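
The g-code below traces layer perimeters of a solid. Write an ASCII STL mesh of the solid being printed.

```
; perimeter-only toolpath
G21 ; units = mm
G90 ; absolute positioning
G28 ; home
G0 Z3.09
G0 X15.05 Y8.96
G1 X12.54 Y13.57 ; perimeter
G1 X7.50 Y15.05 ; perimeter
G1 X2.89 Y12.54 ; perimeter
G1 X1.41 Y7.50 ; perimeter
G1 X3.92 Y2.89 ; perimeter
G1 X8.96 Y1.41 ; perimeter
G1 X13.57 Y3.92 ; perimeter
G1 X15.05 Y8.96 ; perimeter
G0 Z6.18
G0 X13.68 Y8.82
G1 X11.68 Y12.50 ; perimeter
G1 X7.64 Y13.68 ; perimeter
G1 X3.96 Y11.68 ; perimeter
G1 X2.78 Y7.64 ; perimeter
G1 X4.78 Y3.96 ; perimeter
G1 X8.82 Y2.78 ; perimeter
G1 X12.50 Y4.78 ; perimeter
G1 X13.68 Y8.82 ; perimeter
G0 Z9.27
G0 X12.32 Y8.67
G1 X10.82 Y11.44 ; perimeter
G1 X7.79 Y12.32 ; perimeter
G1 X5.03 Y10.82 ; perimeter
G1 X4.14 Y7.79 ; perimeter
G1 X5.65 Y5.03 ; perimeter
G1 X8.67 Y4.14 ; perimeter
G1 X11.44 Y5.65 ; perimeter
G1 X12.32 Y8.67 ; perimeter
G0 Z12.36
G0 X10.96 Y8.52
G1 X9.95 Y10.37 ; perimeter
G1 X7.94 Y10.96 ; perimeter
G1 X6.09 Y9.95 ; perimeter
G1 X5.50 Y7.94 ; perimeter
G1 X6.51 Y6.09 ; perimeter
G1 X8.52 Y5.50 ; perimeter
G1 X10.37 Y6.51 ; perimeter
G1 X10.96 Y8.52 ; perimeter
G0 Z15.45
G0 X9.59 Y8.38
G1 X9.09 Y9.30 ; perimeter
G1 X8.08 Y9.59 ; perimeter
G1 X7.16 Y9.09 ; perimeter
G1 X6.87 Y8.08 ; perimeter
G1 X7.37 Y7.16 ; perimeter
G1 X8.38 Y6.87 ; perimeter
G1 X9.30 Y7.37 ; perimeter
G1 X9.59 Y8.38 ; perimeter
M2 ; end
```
solid part
  facet normal 0.0000 0.0000 -1.0000
    outer loop
      vertex 7.35 16.41 0.00
      vertex 13.40 14.64 0.00
      vertex 16.41 9.11 0.00
    endloop
  endfacet
  facet normal 0.0000 0.0000 -1.0000
    outer loop
      vertex 1.82 13.40 0.00
      vertex 7.35 16.41 0.00
      vertex 16.41 9.11 0.00
    endloop
  endfacet
  facet normal 0.0000 0.0000 -1.0000
    outer loop
      vertex 0.05 7.35 0.00
      vertex 1.82 13.40 0.00
      vertex 16.41 9.11 0.00
    endloop
  endfacet
  facet normal 0.0000 0.0000 -1.0000
    outer loop
      vertex 3.06 1.82 0.00
      vertex 0.05 7.35 0.00
      vertex 16.41 9.11 0.00
    endloop
  endfacet
  facet normal 0.0000 0.0000 -1.0000
    outer loop
      vertex 9.11 0.05 0.00
      vertex 3.06 1.82 0.00
      vertex 16.41 9.11 0.00
    endloop
  endfacet
  facet normal 0.0000 0.0000 -1.0000
    outer loop
      vertex 14.64 3.06 0.00
      vertex 9.11 0.05 0.00
      vertex 16.41 9.11 0.00
    endloop
  endfacet
  facet normal 0.8126 0.4423 0.3795
    outer loop
      vertex 16.41 9.11 0.00
      vertex 13.40 14.64 0.00
      vertex 8.23 8.23 18.54
    endloop
  endfacet
  facet normal 0.2598 0.8880 0.3795
    outer loop
      vertex 13.40 14.64 0.00
      vertex 7.35 16.41 0.00
      vertex 8.23 8.23 18.54
    endloop
  endfacet
  facet normal -0.4423 0.8126 0.3795
    outer loop
      vertex 7.35 16.41 0.00
      vertex 1.82 13.40 0.00
      vertex 8.23 8.23 18.54
    endloop
  endfacet
  facet normal -0.8880 0.2598 0.3795
    outer loop
      vertex 1.82 13.40 0.00
      vertex 0.05 7.35 0.00
      vertex 8.23 8.23 18.54
    endloop
  endfacet
  facet normal -0.8126 -0.4423 0.3795
    outer loop
      vertex 0.05 7.35 0.00
      vertex 3.06 1.82 0.00
      vertex 8.23 8.23 18.54
    endloop
  endfacet
  facet normal -0.2598 -0.8880 0.3795
    outer loop
      vertex 3.06 1.82 0.00
      vertex 9.11 0.05 0.00
      vertex 8.23 8.23 18.54
    endloop
  endfacet
  facet normal 0.4423 -0.8126 0.3795
    outer loop
      vertex 9.11 0.05 0.00
      vertex 14.64 3.06 0.00
      vertex 8.23 8.23 18.54
    endloop
  endfacet
  facet normal 0.8880 -0.2598 0.3795
    outer loop
      vertex 14.64 3.06 0.00
      vertex 16.41 9.11 0.00
      vertex 8.23 8.23 18.54
    endloop
  endfacet
endsolid part

The G0 Z moves step by Δz≈3.09 mm. The G1 loops shrink linearly with z, so the solid tapers from its base footprint up to z≈18.5. Closing with a flat bottom cap and the tapered top and triangulating gives 14 facets — a regular 8-sided pyramid, base circumscribed radius ≈ 8.23 mm, apex at z ≈ 18.5 mm.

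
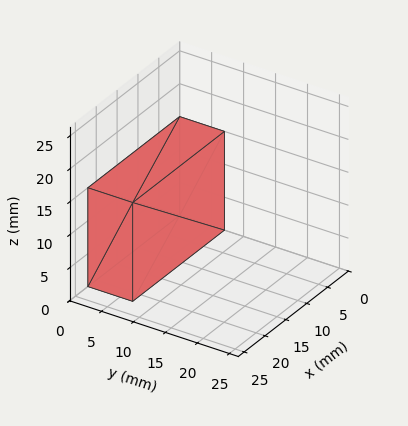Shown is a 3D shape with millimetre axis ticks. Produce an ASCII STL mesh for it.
Reading the render: the shape is a rectangular box, roughly 22 × 7 mm footprint and 15 mm tall (dimensions read to the nearest mm from the axis ticks). For the STL, each face is triangulated and given an outward normal.

solid part
  facet normal 0.0000 0.0000 -1.0000
    outer loop
      vertex 22.00 7.00 0.00
      vertex 22.00 0.00 0.00
      vertex 0.00 0.00 0.00
    endloop
  endfacet
  facet normal 0.0000 0.0000 -1.0000
    outer loop
      vertex 0.00 7.00 0.00
      vertex 22.00 7.00 0.00
      vertex 0.00 0.00 0.00
    endloop
  endfacet
  facet normal 0.0000 0.0000 1.0000
    outer loop
      vertex 0.00 0.00 15.00
      vertex 22.00 0.00 15.00
      vertex 22.00 7.00 15.00
    endloop
  endfacet
  facet normal 0.0000 0.0000 1.0000
    outer loop
      vertex 0.00 0.00 15.00
      vertex 22.00 7.00 15.00
      vertex 0.00 7.00 15.00
    endloop
  endfacet
  facet normal 0.0000 -1.0000 0.0000
    outer loop
      vertex 0.00 0.00 0.00
      vertex 22.00 0.00 0.00
      vertex 22.00 0.00 15.00
    endloop
  endfacet
  facet normal 0.0000 -1.0000 0.0000
    outer loop
      vertex 0.00 0.00 0.00
      vertex 22.00 0.00 15.00
      vertex 0.00 0.00 15.00
    endloop
  endfacet
  facet normal 0.0000 1.0000 0.0000
    outer loop
      vertex 22.00 7.00 15.00
      vertex 22.00 7.00 0.00
      vertex 0.00 7.00 0.00
    endloop
  endfacet
  facet normal 0.0000 1.0000 0.0000
    outer loop
      vertex 0.00 7.00 15.00
      vertex 22.00 7.00 15.00
      vertex 0.00 7.00 0.00
    endloop
  endfacet
  facet normal -1.0000 0.0000 0.0000
    outer loop
      vertex 0.00 7.00 15.00
      vertex 0.00 7.00 0.00
      vertex 0.00 0.00 0.00
    endloop
  endfacet
  facet normal -1.0000 0.0000 0.0000
    outer loop
      vertex 0.00 0.00 15.00
      vertex 0.00 7.00 15.00
      vertex 0.00 0.00 0.00
    endloop
  endfacet
  facet normal 1.0000 0.0000 0.0000
    outer loop
      vertex 22.00 0.00 0.00
      vertex 22.00 7.00 0.00
      vertex 22.00 7.00 15.00
    endloop
  endfacet
  facet normal 1.0000 0.0000 0.0000
    outer loop
      vertex 22.00 0.00 0.00
      vertex 22.00 7.00 15.00
      vertex 22.00 0.00 15.00
    endloop
  endfacet
endsolid part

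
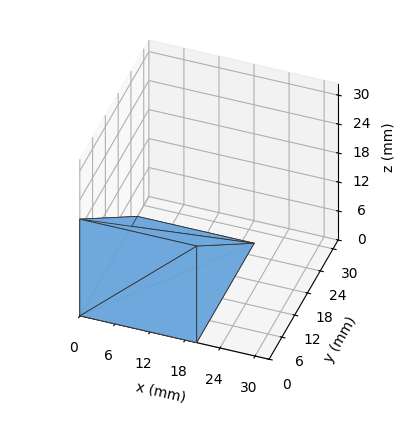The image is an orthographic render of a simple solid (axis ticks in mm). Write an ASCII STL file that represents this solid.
Reading the render: the shape is a wedge (ramp): 20 × 27 mm base, rising to 20 mm along the y=0 edge and sloping linearly to z=0 at y=27 (dimensions read to the nearest mm from the axis ticks). For the STL, each face is triangulated and given an outward normal.

solid part
  facet normal 0.0000 0.0000 -1.0000
    outer loop
      vertex 20.00 27.00 0.00
      vertex 20.00 0.00 0.00
      vertex 0.00 0.00 0.00
    endloop
  endfacet
  facet normal 0.0000 0.0000 -1.0000
    outer loop
      vertex 0.00 27.00 0.00
      vertex 20.00 27.00 0.00
      vertex 0.00 0.00 0.00
    endloop
  endfacet
  facet normal 0.0000 -1.0000 0.0000
    outer loop
      vertex 0.00 0.00 0.00
      vertex 20.00 0.00 0.00
      vertex 20.00 0.00 20.00
    endloop
  endfacet
  facet normal 0.0000 -1.0000 0.0000
    outer loop
      vertex 0.00 0.00 0.00
      vertex 20.00 0.00 20.00
      vertex 0.00 0.00 20.00
    endloop
  endfacet
  facet normal 0.0000 0.5952 0.8036
    outer loop
      vertex 0.00 0.00 20.00
      vertex 20.00 0.00 20.00
      vertex 20.00 27.00 0.00
    endloop
  endfacet
  facet normal 0.0000 0.5952 0.8036
    outer loop
      vertex 0.00 0.00 20.00
      vertex 20.00 27.00 0.00
      vertex 0.00 27.00 0.00
    endloop
  endfacet
  facet normal -1.0000 0.0000 0.0000
    outer loop
      vertex 0.00 0.00 20.00
      vertex 0.00 27.00 0.00
      vertex 0.00 0.00 0.00
    endloop
  endfacet
  facet normal 1.0000 0.0000 0.0000
    outer loop
      vertex 20.00 0.00 0.00
      vertex 20.00 27.00 0.00
      vertex 20.00 0.00 20.00
    endloop
  endfacet
endsolid part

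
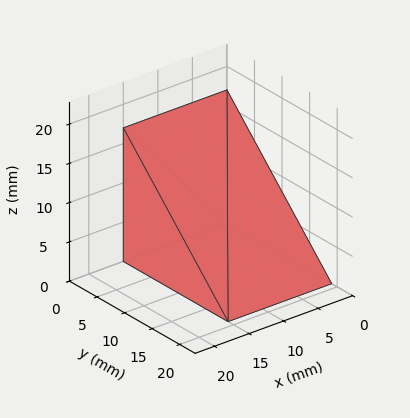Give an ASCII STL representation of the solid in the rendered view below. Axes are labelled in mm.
Reading the render: the shape is a wedge (ramp): 15 × 19 mm base, rising to 17 mm along the y=0 edge and sloping linearly to z=0 at y=19 (dimensions read to the nearest mm from the axis ticks). For the STL, each face is triangulated and given an outward normal.

solid part
  facet normal 0.0000 0.0000 -1.0000
    outer loop
      vertex 15.0 19.0 0.0
      vertex 15.0 0.0 0.0
      vertex 0.0 0.0 0.0
    endloop
  endfacet
  facet normal 0.0000 0.0000 -1.0000
    outer loop
      vertex 0.0 19.0 0.0
      vertex 15.0 19.0 0.0
      vertex 0.0 0.0 0.0
    endloop
  endfacet
  facet normal 0.0000 -1.0000 0.0000
    outer loop
      vertex 0.0 0.0 0.0
      vertex 15.0 0.0 0.0
      vertex 15.0 0.0 17.0
    endloop
  endfacet
  facet normal 0.0000 -1.0000 0.0000
    outer loop
      vertex 0.0 0.0 0.0
      vertex 15.0 0.0 17.0
      vertex 0.0 0.0 17.0
    endloop
  endfacet
  facet normal 0.0000 0.6668 0.7452
    outer loop
      vertex 0.0 0.0 17.0
      vertex 15.0 0.0 17.0
      vertex 15.0 19.0 0.0
    endloop
  endfacet
  facet normal 0.0000 0.6668 0.7452
    outer loop
      vertex 0.0 0.0 17.0
      vertex 15.0 19.0 0.0
      vertex 0.0 19.0 0.0
    endloop
  endfacet
  facet normal -1.0000 0.0000 0.0000
    outer loop
      vertex 0.0 0.0 17.0
      vertex 0.0 19.0 0.0
      vertex 0.0 0.0 0.0
    endloop
  endfacet
  facet normal 1.0000 0.0000 0.0000
    outer loop
      vertex 15.0 0.0 0.0
      vertex 15.0 19.0 0.0
      vertex 15.0 0.0 17.0
    endloop
  endfacet
endsolid part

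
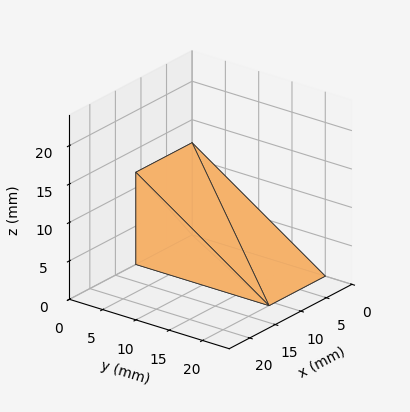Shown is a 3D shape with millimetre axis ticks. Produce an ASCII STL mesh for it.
Reading the render: the shape is a wedge (ramp): 11 × 20 mm base, rising to 12 mm along the y=0 edge and sloping linearly to z=0 at y=20 (dimensions read to the nearest mm from the axis ticks). For the STL, each face is triangulated and given an outward normal.

solid part
  facet normal 0.0000 0.0000 -1.0000
    outer loop
      vertex 11.000 20.000 0.000
      vertex 11.000 0.000 0.000
      vertex 0.000 0.000 0.000
    endloop
  endfacet
  facet normal 0.0000 0.0000 -1.0000
    outer loop
      vertex 0.000 20.000 0.000
      vertex 11.000 20.000 0.000
      vertex 0.000 0.000 0.000
    endloop
  endfacet
  facet normal 0.0000 -1.0000 0.0000
    outer loop
      vertex 0.000 0.000 0.000
      vertex 11.000 0.000 0.000
      vertex 11.000 0.000 12.000
    endloop
  endfacet
  facet normal 0.0000 -1.0000 0.0000
    outer loop
      vertex 0.000 0.000 0.000
      vertex 11.000 0.000 12.000
      vertex 0.000 0.000 12.000
    endloop
  endfacet
  facet normal 0.0000 0.5145 0.8575
    outer loop
      vertex 0.000 0.000 12.000
      vertex 11.000 0.000 12.000
      vertex 11.000 20.000 0.000
    endloop
  endfacet
  facet normal 0.0000 0.5145 0.8575
    outer loop
      vertex 0.000 0.000 12.000
      vertex 11.000 20.000 0.000
      vertex 0.000 20.000 0.000
    endloop
  endfacet
  facet normal -1.0000 0.0000 0.0000
    outer loop
      vertex 0.000 0.000 12.000
      vertex 0.000 20.000 0.000
      vertex 0.000 0.000 0.000
    endloop
  endfacet
  facet normal 1.0000 0.0000 0.0000
    outer loop
      vertex 11.000 0.000 0.000
      vertex 11.000 20.000 0.000
      vertex 11.000 0.000 12.000
    endloop
  endfacet
endsolid part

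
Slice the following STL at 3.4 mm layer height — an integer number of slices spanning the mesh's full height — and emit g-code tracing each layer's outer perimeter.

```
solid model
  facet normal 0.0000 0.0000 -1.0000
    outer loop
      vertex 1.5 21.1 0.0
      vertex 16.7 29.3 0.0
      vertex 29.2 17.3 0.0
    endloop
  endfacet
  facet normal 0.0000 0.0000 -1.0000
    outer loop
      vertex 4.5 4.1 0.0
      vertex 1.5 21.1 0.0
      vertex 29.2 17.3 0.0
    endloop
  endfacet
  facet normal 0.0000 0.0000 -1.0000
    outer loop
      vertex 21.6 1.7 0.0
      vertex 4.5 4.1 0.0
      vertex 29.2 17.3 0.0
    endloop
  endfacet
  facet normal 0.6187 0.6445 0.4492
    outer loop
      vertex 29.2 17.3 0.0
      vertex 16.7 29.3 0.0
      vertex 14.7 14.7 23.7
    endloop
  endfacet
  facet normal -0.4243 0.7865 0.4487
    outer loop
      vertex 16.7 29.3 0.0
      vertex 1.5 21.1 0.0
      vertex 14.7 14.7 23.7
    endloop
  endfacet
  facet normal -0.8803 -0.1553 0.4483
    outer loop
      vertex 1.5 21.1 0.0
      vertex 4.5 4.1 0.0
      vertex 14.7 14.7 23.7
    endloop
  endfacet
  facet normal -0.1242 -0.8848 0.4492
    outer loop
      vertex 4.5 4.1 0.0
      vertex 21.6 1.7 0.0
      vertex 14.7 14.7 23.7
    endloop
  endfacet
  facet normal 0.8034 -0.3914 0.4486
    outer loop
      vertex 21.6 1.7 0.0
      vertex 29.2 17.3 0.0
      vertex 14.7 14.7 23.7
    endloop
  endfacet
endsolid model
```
; perimeter-only toolpath
G21 ; units = mm
G90 ; absolute positioning
G28 ; home
; layer 1
G0 Z3.4
G0 X27.1 Y16.9
G1 X16.4 Y27.2
G1 X3.4 Y20.2
G1 X6.0 Y5.6
G1 X20.6 Y3.6
G1 X27.1 Y16.9
; layer 2
G0 Z6.8
G0 X25.1 Y16.6
G1 X16.1 Y25.1
G1 X5.3 Y19.3
G1 X7.4 Y7.1
G1 X19.6 Y5.4
G1 X25.1 Y16.6
; layer 3
G0 Z10.2
G0 X23.0 Y16.2
G1 X15.8 Y23.0
G1 X7.2 Y18.4
G1 X8.9 Y8.6
G1 X18.6 Y7.3
G1 X23.0 Y16.2
; layer 4
G0 Z13.5
G0 X20.9 Y15.8
G1 X15.6 Y21.0
G1 X9.0 Y17.4
G1 X10.3 Y10.2
G1 X17.7 Y9.1
G1 X20.9 Y15.8
; layer 5
G0 Z16.9
G0 X18.8 Y15.4
G1 X15.3 Y18.9
G1 X10.9 Y16.5
G1 X11.8 Y11.7
G1 X16.7 Y11.0
G1 X18.8 Y15.4
; layer 6
G0 Z20.3
G0 X16.8 Y15.1
G1 X15.0 Y16.8
G1 X12.8 Y15.6
G1 X13.2 Y13.2
G1 X15.7 Y12.8
G1 X16.8 Y15.1
M2 ; end

The solid is a regular 5-sided pyramid, base circumscribed radius ≈ 14.7 mm, apex at z ≈ 23.7 mm. Slicing at Δz = 3.4 mm — 7 equal slices spanning the solid's height, so layer i sits at z = i·h/7 — gives 6 non-empty perimeters. Each is a 5-segment closed polygon; G0 lifts to the layer z and rapids to the start vertex, then G1 traces the edges. The cross-section shrinks linearly with z (the slice at the apex is degenerate and omitted).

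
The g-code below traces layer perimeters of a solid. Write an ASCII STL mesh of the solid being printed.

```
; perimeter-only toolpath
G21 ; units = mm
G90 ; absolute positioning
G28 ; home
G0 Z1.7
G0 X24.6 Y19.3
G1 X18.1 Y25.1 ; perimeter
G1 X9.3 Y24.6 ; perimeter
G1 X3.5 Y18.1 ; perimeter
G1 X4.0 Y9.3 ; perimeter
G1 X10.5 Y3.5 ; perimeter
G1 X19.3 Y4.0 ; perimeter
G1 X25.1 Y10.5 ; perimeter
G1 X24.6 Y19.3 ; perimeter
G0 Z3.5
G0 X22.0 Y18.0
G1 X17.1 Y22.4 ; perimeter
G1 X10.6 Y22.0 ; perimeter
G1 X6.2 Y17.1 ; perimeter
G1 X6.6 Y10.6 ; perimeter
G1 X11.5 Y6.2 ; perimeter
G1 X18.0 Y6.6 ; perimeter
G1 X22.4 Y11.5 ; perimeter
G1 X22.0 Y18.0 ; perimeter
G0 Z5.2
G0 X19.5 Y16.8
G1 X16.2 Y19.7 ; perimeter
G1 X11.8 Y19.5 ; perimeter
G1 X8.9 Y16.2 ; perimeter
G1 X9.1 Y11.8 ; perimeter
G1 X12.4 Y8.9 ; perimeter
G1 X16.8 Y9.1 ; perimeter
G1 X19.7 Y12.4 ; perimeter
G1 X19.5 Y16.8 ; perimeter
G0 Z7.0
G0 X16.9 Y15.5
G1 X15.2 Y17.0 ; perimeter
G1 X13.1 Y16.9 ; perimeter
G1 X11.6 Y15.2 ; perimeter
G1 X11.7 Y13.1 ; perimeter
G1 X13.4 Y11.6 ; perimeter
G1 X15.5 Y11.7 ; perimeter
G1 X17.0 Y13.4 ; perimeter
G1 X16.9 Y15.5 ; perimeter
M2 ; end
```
solid part
  facet normal 0.0000 0.0000 -1.0000
    outer loop
      vertex 8.1 27.2 0.0
      vertex 19.0 27.8 0.0
      vertex 27.2 20.5 0.0
    endloop
  endfacet
  facet normal 0.0000 0.0000 -1.0000
    outer loop
      vertex 0.8 19.0 0.0
      vertex 8.1 27.2 0.0
      vertex 27.2 20.5 0.0
    endloop
  endfacet
  facet normal 0.0000 0.0000 -1.0000
    outer loop
      vertex 1.4 8.1 0.0
      vertex 0.8 19.0 0.0
      vertex 27.2 20.5 0.0
    endloop
  endfacet
  facet normal 0.0000 0.0000 -1.0000
    outer loop
      vertex 9.6 0.8 0.0
      vertex 1.4 8.1 0.0
      vertex 27.2 20.5 0.0
    endloop
  endfacet
  facet normal 0.0000 0.0000 -1.0000
    outer loop
      vertex 20.5 1.4 0.0
      vertex 9.6 0.8 0.0
      vertex 27.2 20.5 0.0
    endloop
  endfacet
  facet normal 0.0000 0.0000 -1.0000
    outer loop
      vertex 27.8 9.6 0.0
      vertex 20.5 1.4 0.0
      vertex 27.2 20.5 0.0
    endloop
  endfacet
  facet normal 0.3658 0.4109 0.8351
    outer loop
      vertex 27.2 20.5 0.0
      vertex 19.0 27.8 0.0
      vertex 14.3 14.3 8.7
    endloop
  endfacet
  facet normal -0.0302 0.5489 0.8354
    outer loop
      vertex 19.0 27.8 0.0
      vertex 8.1 27.2 0.0
      vertex 14.3 14.3 8.7
    endloop
  endfacet
  facet normal -0.4109 0.3658 0.8351
    outer loop
      vertex 8.1 27.2 0.0
      vertex 0.8 19.0 0.0
      vertex 14.3 14.3 8.7
    endloop
  endfacet
  facet normal -0.5489 -0.0302 0.8354
    outer loop
      vertex 0.8 19.0 0.0
      vertex 1.4 8.1 0.0
      vertex 14.3 14.3 8.7
    endloop
  endfacet
  facet normal -0.3658 -0.4109 0.8351
    outer loop
      vertex 1.4 8.1 0.0
      vertex 9.6 0.8 0.0
      vertex 14.3 14.3 8.7
    endloop
  endfacet
  facet normal 0.0302 -0.5489 0.8354
    outer loop
      vertex 9.6 0.8 0.0
      vertex 20.5 1.4 0.0
      vertex 14.3 14.3 8.7
    endloop
  endfacet
  facet normal 0.4109 -0.3658 0.8351
    outer loop
      vertex 20.5 1.4 0.0
      vertex 27.8 9.6 0.0
      vertex 14.3 14.3 8.7
    endloop
  endfacet
  facet normal 0.5489 0.0302 0.8354
    outer loop
      vertex 27.8 9.6 0.0
      vertex 27.2 20.5 0.0
      vertex 14.3 14.3 8.7
    endloop
  endfacet
endsolid part

The G0 Z moves step by Δz≈1.7 mm. The G1 loops shrink linearly with z, so the solid tapers from its base footprint up to z≈8.7. Closing with a flat bottom cap and the tapered top and triangulating gives 14 facets — a regular 8-sided pyramid, base circumscribed radius ≈ 14.3 mm, apex at z ≈ 8.7 mm.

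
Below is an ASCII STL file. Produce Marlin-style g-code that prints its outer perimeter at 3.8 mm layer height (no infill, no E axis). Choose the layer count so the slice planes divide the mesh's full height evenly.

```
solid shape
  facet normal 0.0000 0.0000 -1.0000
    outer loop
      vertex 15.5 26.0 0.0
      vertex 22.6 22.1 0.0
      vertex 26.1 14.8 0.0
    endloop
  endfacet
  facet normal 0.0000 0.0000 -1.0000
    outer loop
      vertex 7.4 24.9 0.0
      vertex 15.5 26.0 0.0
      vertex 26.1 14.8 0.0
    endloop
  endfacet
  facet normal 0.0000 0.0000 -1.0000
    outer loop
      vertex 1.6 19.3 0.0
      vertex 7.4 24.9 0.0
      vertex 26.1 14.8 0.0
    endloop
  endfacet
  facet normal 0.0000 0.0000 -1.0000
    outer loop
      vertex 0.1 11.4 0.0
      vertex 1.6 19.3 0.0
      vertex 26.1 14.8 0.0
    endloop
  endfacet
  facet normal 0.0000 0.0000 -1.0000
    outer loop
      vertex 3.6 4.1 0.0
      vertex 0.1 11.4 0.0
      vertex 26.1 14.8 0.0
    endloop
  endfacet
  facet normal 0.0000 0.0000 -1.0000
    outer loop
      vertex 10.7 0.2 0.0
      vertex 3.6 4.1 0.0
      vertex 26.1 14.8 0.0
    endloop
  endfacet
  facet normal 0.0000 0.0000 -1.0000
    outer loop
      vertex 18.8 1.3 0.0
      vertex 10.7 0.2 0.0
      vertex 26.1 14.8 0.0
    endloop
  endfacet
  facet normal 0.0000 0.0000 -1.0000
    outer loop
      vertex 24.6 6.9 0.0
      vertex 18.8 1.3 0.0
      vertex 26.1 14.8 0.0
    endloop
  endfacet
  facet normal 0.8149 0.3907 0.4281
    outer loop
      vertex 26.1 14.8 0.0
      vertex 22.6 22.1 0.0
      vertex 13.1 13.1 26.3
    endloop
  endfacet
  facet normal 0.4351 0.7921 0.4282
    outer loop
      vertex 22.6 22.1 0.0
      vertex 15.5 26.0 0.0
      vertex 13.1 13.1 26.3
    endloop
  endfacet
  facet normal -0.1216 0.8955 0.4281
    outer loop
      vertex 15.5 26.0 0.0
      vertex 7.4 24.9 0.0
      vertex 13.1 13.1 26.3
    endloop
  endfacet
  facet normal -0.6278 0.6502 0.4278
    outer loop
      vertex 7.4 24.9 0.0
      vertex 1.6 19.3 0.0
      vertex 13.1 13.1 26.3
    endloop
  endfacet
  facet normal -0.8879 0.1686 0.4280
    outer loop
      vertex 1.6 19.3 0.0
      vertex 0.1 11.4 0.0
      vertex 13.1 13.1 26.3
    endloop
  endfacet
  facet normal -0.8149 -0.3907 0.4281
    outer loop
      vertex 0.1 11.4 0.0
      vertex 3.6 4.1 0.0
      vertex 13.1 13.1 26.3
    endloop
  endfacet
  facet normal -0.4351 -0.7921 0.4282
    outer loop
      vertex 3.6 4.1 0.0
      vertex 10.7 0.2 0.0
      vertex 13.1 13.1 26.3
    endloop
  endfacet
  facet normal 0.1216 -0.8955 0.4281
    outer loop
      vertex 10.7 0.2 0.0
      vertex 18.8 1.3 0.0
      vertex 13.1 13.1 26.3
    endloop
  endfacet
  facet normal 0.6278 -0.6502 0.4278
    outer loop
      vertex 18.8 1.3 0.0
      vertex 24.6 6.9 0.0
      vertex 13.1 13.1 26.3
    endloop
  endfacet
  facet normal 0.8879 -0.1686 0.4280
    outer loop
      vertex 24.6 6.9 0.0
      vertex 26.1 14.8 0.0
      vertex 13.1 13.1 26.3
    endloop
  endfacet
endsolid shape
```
; perimeter-only toolpath
G21 ; units = mm
G90 ; absolute positioning
G28 ; home
; layer 1
G0 Z3.8
G0 X24.2 Y14.6
G1 X21.2 Y20.8
G1 X15.2 Y24.2
G1 X8.2 Y23.2
G1 X3.2 Y18.4
G1 X2.0 Y11.6
G1 X5.0 Y5.4
G1 X11.0 Y2.0
G1 X18.0 Y3.0
G1 X23.0 Y7.8
G1 X24.2 Y14.6
; layer 2
G0 Z7.5
G0 X22.4 Y14.3
G1 X19.9 Y19.5
G1 X14.8 Y22.3
G1 X9.0 Y21.5
G1 X4.9 Y17.5
G1 X3.8 Y11.9
G1 X6.3 Y6.7
G1 X11.4 Y3.9
G1 X17.2 Y4.7
G1 X21.3 Y8.7
G1 X22.4 Y14.3
; layer 3
G0 Z11.3
G0 X20.5 Y14.1
G1 X18.5 Y18.2
G1 X14.5 Y20.5
G1 X9.8 Y19.8
G1 X6.5 Y16.6
G1 X5.7 Y12.1
G1 X7.7 Y8.0
G1 X11.7 Y5.7
G1 X16.4 Y6.4
G1 X19.7 Y9.6
G1 X20.5 Y14.1
; layer 4
G0 Z15.0
G0 X18.7 Y13.8
G1 X17.2 Y17.0
G1 X14.1 Y18.6
G1 X10.7 Y18.2
G1 X8.2 Y15.8
G1 X7.5 Y12.4
G1 X9.0 Y9.2
G1 X12.1 Y7.6
G1 X15.5 Y8.0
G1 X18.0 Y10.4
G1 X18.7 Y13.8
; layer 5
G0 Z18.8
G0 X16.8 Y13.6
G1 X15.8 Y15.7
G1 X13.8 Y16.8
G1 X11.5 Y16.5
G1 X9.8 Y14.9
G1 X9.4 Y12.6
G1 X10.4 Y10.5
G1 X12.4 Y9.4
G1 X14.7 Y9.7
G1 X16.4 Y11.3
G1 X16.8 Y13.6
; layer 6
G0 Z22.5
G0 X15.0 Y13.3
G1 X14.5 Y14.4
G1 X13.4 Y14.9
G1 X12.3 Y14.8
G1 X11.5 Y14.0
G1 X11.2 Y12.9
G1 X11.7 Y11.8
G1 X12.8 Y11.3
G1 X13.9 Y11.4
G1 X14.7 Y12.2
G1 X15.0 Y13.3
M2 ; end

The solid is a regular 10-sided pyramid, base circumscribed radius ≈ 13.1 mm, apex at z ≈ 26.3 mm. Slicing at Δz = 3.8 mm — 7 equal slices spanning the solid's height, so layer i sits at z = i·h/7 — gives 6 non-empty perimeters. Each is a 10-segment closed polygon; G0 lifts to the layer z and rapids to the start vertex, then G1 traces the edges. The cross-section shrinks linearly with z (the slice at the apex is degenerate and omitted).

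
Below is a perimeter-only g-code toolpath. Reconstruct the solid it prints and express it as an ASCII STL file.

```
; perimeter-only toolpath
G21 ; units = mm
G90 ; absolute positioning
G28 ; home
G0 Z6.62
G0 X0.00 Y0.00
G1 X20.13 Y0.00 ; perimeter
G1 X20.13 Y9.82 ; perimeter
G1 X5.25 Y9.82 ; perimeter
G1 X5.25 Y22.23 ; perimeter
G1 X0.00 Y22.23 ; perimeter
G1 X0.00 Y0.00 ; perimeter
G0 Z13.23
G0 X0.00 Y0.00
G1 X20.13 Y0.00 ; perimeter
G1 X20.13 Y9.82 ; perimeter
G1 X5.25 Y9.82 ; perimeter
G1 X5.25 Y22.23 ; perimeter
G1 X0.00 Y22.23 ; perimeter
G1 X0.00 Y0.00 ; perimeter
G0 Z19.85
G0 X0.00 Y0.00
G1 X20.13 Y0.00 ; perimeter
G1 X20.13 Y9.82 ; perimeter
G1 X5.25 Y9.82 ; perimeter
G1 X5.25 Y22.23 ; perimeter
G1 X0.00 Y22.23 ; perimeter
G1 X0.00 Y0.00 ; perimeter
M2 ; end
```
solid part
  facet normal 0.0000 0.0000 -1.0000
    outer loop
      vertex 20.13 9.82 0.00
      vertex 20.13 0.00 0.00
      vertex 0.00 0.00 0.00
    endloop
  endfacet
  facet normal 0.0000 0.0000 -1.0000
    outer loop
      vertex 5.25 9.82 0.00
      vertex 20.13 9.82 0.00
      vertex 0.00 0.00 0.00
    endloop
  endfacet
  facet normal 0.0000 0.0000 -1.0000
    outer loop
      vertex 5.25 22.23 0.00
      vertex 5.25 9.82 0.00
      vertex 0.00 0.00 0.00
    endloop
  endfacet
  facet normal 0.0000 0.0000 -1.0000
    outer loop
      vertex 0.00 22.23 0.00
      vertex 5.25 22.23 0.00
      vertex 0.00 0.00 0.00
    endloop
  endfacet
  facet normal 0.0000 0.0000 1.0000
    outer loop
      vertex 0.00 0.00 19.85
      vertex 20.13 0.00 19.85
      vertex 20.13 9.82 19.85
    endloop
  endfacet
  facet normal 0.0000 0.0000 1.0000
    outer loop
      vertex 0.00 0.00 19.85
      vertex 20.13 9.82 19.85
      vertex 5.25 9.82 19.85
    endloop
  endfacet
  facet normal 0.0000 0.0000 1.0000
    outer loop
      vertex 0.00 0.00 19.85
      vertex 5.25 9.82 19.85
      vertex 5.25 22.23 19.85
    endloop
  endfacet
  facet normal 0.0000 0.0000 1.0000
    outer loop
      vertex 0.00 0.00 19.85
      vertex 5.25 22.23 19.85
      vertex 0.00 22.23 19.85
    endloop
  endfacet
  facet normal 0.0000 -1.0000 0.0000
    outer loop
      vertex 0.00 0.00 0.00
      vertex 20.13 0.00 0.00
      vertex 20.13 0.00 19.85
    endloop
  endfacet
  facet normal 0.0000 -1.0000 0.0000
    outer loop
      vertex 0.00 0.00 0.00
      vertex 20.13 0.00 19.85
      vertex 0.00 0.00 19.85
    endloop
  endfacet
  facet normal 1.0000 0.0000 0.0000
    outer loop
      vertex 20.13 0.00 0.00
      vertex 20.13 9.82 0.00
      vertex 20.13 9.82 19.85
    endloop
  endfacet
  facet normal 1.0000 0.0000 0.0000
    outer loop
      vertex 20.13 0.00 0.00
      vertex 20.13 9.82 19.85
      vertex 20.13 0.00 19.85
    endloop
  endfacet
  facet normal 0.0000 1.0000 0.0000
    outer loop
      vertex 20.13 9.82 0.00
      vertex 5.25 9.82 0.00
      vertex 5.25 9.82 19.85
    endloop
  endfacet
  facet normal 0.0000 1.0000 0.0000
    outer loop
      vertex 20.13 9.82 0.00
      vertex 5.25 9.82 19.85
      vertex 20.13 9.82 19.85
    endloop
  endfacet
  facet normal 1.0000 0.0000 0.0000
    outer loop
      vertex 5.25 9.82 0.00
      vertex 5.25 22.23 0.00
      vertex 5.25 22.23 19.85
    endloop
  endfacet
  facet normal 1.0000 0.0000 0.0000
    outer loop
      vertex 5.25 9.82 0.00
      vertex 5.25 22.23 19.85
      vertex 5.25 9.82 19.85
    endloop
  endfacet
  facet normal 0.0000 1.0000 0.0000
    outer loop
      vertex 5.25 22.23 0.00
      vertex 0.00 22.23 0.00
      vertex 0.00 22.23 19.85
    endloop
  endfacet
  facet normal 0.0000 1.0000 0.0000
    outer loop
      vertex 5.25 22.23 0.00
      vertex 0.00 22.23 19.85
      vertex 5.25 22.23 19.85
    endloop
  endfacet
  facet normal -1.0000 0.0000 0.0000
    outer loop
      vertex 0.00 22.23 0.00
      vertex 0.00 0.00 0.00
      vertex 0.00 0.00 19.85
    endloop
  endfacet
  facet normal -1.0000 0.0000 0.0000
    outer loop
      vertex 0.00 22.23 0.00
      vertex 0.00 0.00 19.85
      vertex 0.00 22.23 19.85
    endloop
  endfacet
endsolid part

The G0 Z moves step by Δz≈6.62 mm. Every layer's G1 loop is the same polygon, so the solid is a straight extrusion of it from z=0 to z≈19.9. Closing with flat bottom and top caps and triangulating gives 20 facets — an L-shaped prism: outer 20.1 × 22.2 mm, arm thicknesses ≈ 9.82 mm (horizontal) and 5.25 mm (vertical), extruded 19.9 mm in z.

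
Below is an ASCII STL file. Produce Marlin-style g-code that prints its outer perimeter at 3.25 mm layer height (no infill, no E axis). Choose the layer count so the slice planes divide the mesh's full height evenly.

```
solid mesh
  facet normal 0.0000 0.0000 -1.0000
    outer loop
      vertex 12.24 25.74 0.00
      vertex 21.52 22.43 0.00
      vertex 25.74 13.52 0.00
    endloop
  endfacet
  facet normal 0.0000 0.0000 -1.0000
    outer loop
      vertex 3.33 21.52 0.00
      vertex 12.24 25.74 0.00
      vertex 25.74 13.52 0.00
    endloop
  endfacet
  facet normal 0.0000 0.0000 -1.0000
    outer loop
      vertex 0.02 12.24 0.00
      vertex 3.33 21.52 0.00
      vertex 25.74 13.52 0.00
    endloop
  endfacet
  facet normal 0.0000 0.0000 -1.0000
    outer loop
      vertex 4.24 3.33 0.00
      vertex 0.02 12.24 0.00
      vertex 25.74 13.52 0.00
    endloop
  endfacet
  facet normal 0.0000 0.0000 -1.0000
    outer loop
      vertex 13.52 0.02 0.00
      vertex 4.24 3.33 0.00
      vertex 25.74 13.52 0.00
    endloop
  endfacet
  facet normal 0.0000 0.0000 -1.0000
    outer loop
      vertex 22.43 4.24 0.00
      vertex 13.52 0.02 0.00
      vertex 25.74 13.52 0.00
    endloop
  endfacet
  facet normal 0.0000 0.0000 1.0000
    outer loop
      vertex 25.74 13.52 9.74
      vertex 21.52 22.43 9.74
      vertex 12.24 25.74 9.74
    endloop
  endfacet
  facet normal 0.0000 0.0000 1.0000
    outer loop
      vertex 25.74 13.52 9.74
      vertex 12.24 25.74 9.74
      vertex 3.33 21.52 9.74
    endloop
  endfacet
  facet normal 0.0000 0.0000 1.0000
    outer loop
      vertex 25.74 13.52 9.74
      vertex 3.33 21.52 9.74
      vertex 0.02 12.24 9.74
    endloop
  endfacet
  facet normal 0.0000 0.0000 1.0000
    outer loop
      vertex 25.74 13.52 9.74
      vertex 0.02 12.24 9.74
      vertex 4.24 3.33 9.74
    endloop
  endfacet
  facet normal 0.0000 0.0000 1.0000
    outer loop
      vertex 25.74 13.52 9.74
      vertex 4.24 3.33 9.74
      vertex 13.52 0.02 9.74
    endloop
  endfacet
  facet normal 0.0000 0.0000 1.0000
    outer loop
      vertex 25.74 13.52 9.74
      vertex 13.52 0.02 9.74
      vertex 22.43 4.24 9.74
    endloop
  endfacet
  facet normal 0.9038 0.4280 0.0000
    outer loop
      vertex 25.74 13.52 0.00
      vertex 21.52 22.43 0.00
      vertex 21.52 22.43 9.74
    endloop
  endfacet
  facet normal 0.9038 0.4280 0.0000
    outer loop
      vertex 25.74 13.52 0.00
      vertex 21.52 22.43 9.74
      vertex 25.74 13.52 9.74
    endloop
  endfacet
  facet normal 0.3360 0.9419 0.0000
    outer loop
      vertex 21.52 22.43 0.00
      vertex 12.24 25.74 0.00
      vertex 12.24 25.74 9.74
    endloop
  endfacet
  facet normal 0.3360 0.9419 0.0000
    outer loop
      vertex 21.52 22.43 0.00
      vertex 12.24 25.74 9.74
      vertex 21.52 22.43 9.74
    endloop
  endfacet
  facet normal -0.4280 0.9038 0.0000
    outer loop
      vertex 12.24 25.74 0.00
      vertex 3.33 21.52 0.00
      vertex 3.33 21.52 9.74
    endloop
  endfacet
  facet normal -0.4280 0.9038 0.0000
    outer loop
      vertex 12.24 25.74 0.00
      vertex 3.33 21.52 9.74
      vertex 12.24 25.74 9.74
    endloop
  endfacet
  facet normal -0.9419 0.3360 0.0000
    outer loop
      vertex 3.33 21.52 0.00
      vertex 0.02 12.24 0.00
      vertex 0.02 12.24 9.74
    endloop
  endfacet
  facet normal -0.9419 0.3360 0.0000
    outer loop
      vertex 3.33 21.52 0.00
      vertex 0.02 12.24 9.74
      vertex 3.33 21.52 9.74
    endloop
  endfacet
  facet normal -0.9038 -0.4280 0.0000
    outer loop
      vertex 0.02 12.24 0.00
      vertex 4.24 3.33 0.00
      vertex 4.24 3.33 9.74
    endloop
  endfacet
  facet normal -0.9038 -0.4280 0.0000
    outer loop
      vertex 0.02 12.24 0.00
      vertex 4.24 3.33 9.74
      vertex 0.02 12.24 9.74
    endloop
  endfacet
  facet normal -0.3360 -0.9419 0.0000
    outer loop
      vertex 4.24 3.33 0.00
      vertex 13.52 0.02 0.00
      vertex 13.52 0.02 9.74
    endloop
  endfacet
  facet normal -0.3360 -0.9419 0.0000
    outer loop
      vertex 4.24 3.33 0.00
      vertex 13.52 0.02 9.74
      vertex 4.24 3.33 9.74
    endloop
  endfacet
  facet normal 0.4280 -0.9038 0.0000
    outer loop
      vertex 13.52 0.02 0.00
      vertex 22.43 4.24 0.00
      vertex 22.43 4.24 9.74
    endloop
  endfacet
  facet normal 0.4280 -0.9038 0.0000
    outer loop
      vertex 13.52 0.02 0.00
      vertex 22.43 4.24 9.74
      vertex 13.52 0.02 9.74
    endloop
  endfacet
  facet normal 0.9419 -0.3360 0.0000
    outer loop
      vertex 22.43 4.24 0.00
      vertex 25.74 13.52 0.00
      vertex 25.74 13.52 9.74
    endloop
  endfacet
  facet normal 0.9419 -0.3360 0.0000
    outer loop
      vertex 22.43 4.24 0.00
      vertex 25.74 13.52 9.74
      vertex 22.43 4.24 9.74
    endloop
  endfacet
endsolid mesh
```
; perimeter-only toolpath
G21 ; units = mm
G90 ; absolute positioning
G28 ; home
; layer 1
G0 Z3.25
G0 X25.74 Y13.52
G1 X21.52 Y22.43
G1 X12.24 Y25.74
G1 X3.33 Y21.52
G1 X0.02 Y12.24
G1 X4.24 Y3.33
G1 X13.52 Y0.02
G1 X22.43 Y4.24
G1 X25.74 Y13.52
; layer 2
G0 Z6.49
G0 X25.74 Y13.52
G1 X21.52 Y22.43
G1 X12.24 Y25.74
G1 X3.33 Y21.52
G1 X0.02 Y12.24
G1 X4.24 Y3.33
G1 X13.52 Y0.02
G1 X22.43 Y4.24
G1 X25.74 Y13.52
; layer 3
G0 Z9.74
G0 X25.74 Y13.52
G1 X21.52 Y22.43
G1 X12.24 Y25.74
G1 X3.33 Y21.52
G1 X0.02 Y12.24
G1 X4.24 Y3.33
G1 X13.52 Y0.02
G1 X22.43 Y4.24
G1 X25.74 Y13.52
M2 ; end

The solid is a regular 8-sided prism (a cylinder approximated with 8 flat sides), circumscribed radius ≈ 12.9 mm, height ≈ 9.74 mm. Slicing at Δz = 3.25 mm — 3 equal slices spanning the solid's height, so layer i sits at z = i·h/3 — gives 3 non-empty perimeters. Each is a 8-segment closed polygon; G0 lifts to the layer z and rapids to the start vertex, then G1 traces the edges.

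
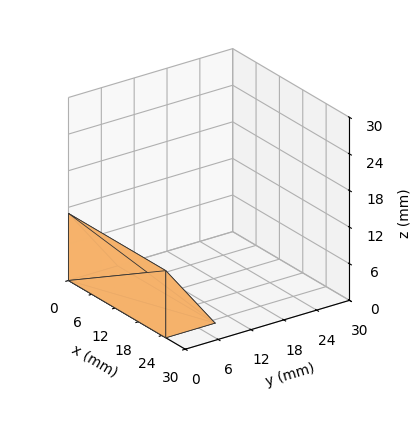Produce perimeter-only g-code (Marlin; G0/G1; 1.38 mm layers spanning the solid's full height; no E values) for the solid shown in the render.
Reading the render: the shape is a wedge (ramp): 25 × 9 mm base, rising to 11 mm along the y=0 edge and sloping linearly to z=0 at y=9 (dimensions read to the nearest mm from the axis ticks). For the g-code, the solid's height is divided into equal slices at the stated Δz and each level perimeter traced with G1 moves after a G0 lift.

; perimeter-only toolpath
G21 ; units = mm
G90 ; absolute positioning
G28 ; home
; layer 1
G0 Z1.38
G0 X0.00 Y0.00
G1 X25.00 Y0.00
G1 X25.00 Y7.88
G1 X0.00 Y7.88
G1 X0.00 Y0.00
; layer 2
G0 Z2.75
G0 X0.00 Y0.00
G1 X25.00 Y0.00
G1 X25.00 Y6.75
G1 X0.00 Y6.75
G1 X0.00 Y0.00
; layer 3
G0 Z4.12
G0 X0.00 Y0.00
G1 X25.00 Y0.00
G1 X25.00 Y5.62
G1 X0.00 Y5.62
G1 X0.00 Y0.00
; layer 4
G0 Z5.50
G0 X0.00 Y0.00
G1 X25.00 Y0.00
G1 X25.00 Y4.50
G1 X0.00 Y4.50
G1 X0.00 Y0.00
; layer 5
G0 Z6.88
G0 X0.00 Y0.00
G1 X25.00 Y0.00
G1 X25.00 Y3.38
G1 X0.00 Y3.38
G1 X0.00 Y0.00
; layer 6
G0 Z8.25
G0 X0.00 Y0.00
G1 X25.00 Y0.00
G1 X25.00 Y2.25
G1 X0.00 Y2.25
G1 X0.00 Y0.00
; layer 7
G0 Z9.62
G0 X0.00 Y0.00
G1 X25.00 Y0.00
G1 X25.00 Y1.12
G1 X0.00 Y1.12
G1 X0.00 Y0.00
M2 ; end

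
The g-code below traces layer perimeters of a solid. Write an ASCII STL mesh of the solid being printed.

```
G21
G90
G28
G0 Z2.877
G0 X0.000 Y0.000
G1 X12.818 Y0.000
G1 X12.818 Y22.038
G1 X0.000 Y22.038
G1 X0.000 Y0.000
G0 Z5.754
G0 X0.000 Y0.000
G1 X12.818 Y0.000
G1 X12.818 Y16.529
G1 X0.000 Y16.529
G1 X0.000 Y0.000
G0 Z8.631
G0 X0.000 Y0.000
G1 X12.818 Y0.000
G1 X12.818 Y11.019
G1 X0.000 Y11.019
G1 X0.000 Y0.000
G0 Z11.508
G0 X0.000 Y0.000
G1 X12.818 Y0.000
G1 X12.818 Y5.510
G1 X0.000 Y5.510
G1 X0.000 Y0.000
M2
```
solid part
  facet normal 0.0000 0.0000 -1.0000
    outer loop
      vertex 12.818 27.548 0.000
      vertex 12.818 0.000 0.000
      vertex 0.000 0.000 0.000
    endloop
  endfacet
  facet normal 0.0000 0.0000 -1.0000
    outer loop
      vertex 0.000 27.548 0.000
      vertex 12.818 27.548 0.000
      vertex 0.000 0.000 0.000
    endloop
  endfacet
  facet normal 0.0000 -1.0000 0.0000
    outer loop
      vertex 0.000 0.000 0.000
      vertex 12.818 0.000 0.000
      vertex 12.818 0.000 14.385
    endloop
  endfacet
  facet normal 0.0000 -1.0000 0.0000
    outer loop
      vertex 0.000 0.000 0.000
      vertex 12.818 0.000 14.385
      vertex 0.000 0.000 14.385
    endloop
  endfacet
  facet normal 0.0000 0.4629 0.8864
    outer loop
      vertex 0.000 0.000 14.385
      vertex 12.818 0.000 14.385
      vertex 12.818 27.548 0.000
    endloop
  endfacet
  facet normal 0.0000 0.4629 0.8864
    outer loop
      vertex 0.000 0.000 14.385
      vertex 12.818 27.548 0.000
      vertex 0.000 27.548 0.000
    endloop
  endfacet
  facet normal -1.0000 0.0000 0.0000
    outer loop
      vertex 0.000 0.000 14.385
      vertex 0.000 27.548 0.000
      vertex 0.000 0.000 0.000
    endloop
  endfacet
  facet normal 1.0000 0.0000 0.0000
    outer loop
      vertex 12.818 0.000 0.000
      vertex 12.818 27.548 0.000
      vertex 12.818 0.000 14.385
    endloop
  endfacet
endsolid part

The G0 Z moves step by Δz≈2.877 mm. The G1 loops shrink linearly with z, so the solid tapers from its base footprint up to z≈14.4. Closing with a flat bottom cap and the tapered top and triangulating gives 8 facets — a wedge (ramp): 12.8 × 27.5 mm base, rising to 14.4 mm along the y=0 edge and sloping linearly to z=0 at y=27.5.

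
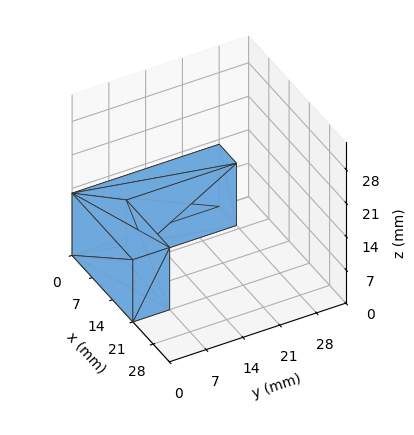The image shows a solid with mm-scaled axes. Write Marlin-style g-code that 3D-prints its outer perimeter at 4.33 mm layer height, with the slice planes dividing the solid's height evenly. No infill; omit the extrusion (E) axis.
Reading the render: the shape is an L-shaped prism: outer 21 × 28 mm, arm thicknesses ≈ 7 mm (horizontal) and 6 mm (vertical), extruded 13 mm in z (dimensions read to the nearest mm from the axis ticks). For the g-code, the solid's height is divided into equal slices at the stated Δz and each level perimeter traced with G1 moves after a G0 lift.

; perimeter-only toolpath
G21 ; units = mm
G90 ; absolute positioning
G28 ; home
; layer 1
G0 Z4.33
G0 X0.00 Y0.00
G1 X21.00 Y0.00
G1 X21.00 Y7.00
G1 X6.00 Y7.00
G1 X6.00 Y28.00
G1 X0.00 Y28.00
G1 X0.00 Y0.00
; layer 2
G0 Z8.67
G0 X0.00 Y0.00
G1 X21.00 Y0.00
G1 X21.00 Y7.00
G1 X6.00 Y7.00
G1 X6.00 Y28.00
G1 X0.00 Y28.00
G1 X0.00 Y0.00
; layer 3
G0 Z13.00
G0 X0.00 Y0.00
G1 X21.00 Y0.00
G1 X21.00 Y7.00
G1 X6.00 Y7.00
G1 X6.00 Y28.00
G1 X0.00 Y28.00
G1 X0.00 Y0.00
M2 ; end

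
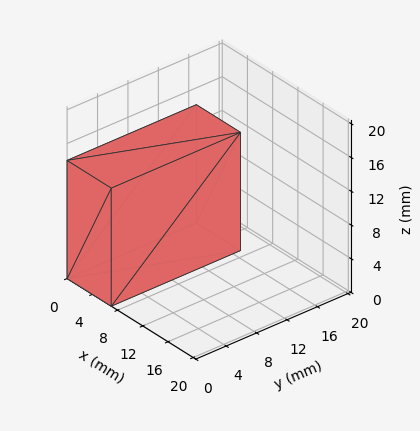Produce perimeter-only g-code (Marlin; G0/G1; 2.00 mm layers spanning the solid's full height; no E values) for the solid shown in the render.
Reading the render: the shape is a rectangular box, roughly 7 × 17 mm footprint and 14 mm tall (dimensions read to the nearest mm from the axis ticks). For the g-code, the solid's height is divided into equal slices at the stated Δz and each level perimeter traced with G1 moves after a G0 lift.

; perimeter-only toolpath
G21 ; units = mm
G90 ; absolute positioning
G28 ; home
; layer 1
G0 Z2.00
G0 X0.00 Y0.00
G1 X7.00 Y0.00
G1 X7.00 Y17.00
G1 X0.00 Y17.00
G1 X0.00 Y0.00
; layer 2
G0 Z4.00
G0 X0.00 Y0.00
G1 X7.00 Y0.00
G1 X7.00 Y17.00
G1 X0.00 Y17.00
G1 X0.00 Y0.00
; layer 3
G0 Z6.00
G0 X0.00 Y0.00
G1 X7.00 Y0.00
G1 X7.00 Y17.00
G1 X0.00 Y17.00
G1 X0.00 Y0.00
; layer 4
G0 Z8.00
G0 X0.00 Y0.00
G1 X7.00 Y0.00
G1 X7.00 Y17.00
G1 X0.00 Y17.00
G1 X0.00 Y0.00
; layer 5
G0 Z10.00
G0 X0.00 Y0.00
G1 X7.00 Y0.00
G1 X7.00 Y17.00
G1 X0.00 Y17.00
G1 X0.00 Y0.00
; layer 6
G0 Z12.00
G0 X0.00 Y0.00
G1 X7.00 Y0.00
G1 X7.00 Y17.00
G1 X0.00 Y17.00
G1 X0.00 Y0.00
; layer 7
G0 Z14.00
G0 X0.00 Y0.00
G1 X7.00 Y0.00
G1 X7.00 Y17.00
G1 X0.00 Y17.00
G1 X0.00 Y0.00
M2 ; end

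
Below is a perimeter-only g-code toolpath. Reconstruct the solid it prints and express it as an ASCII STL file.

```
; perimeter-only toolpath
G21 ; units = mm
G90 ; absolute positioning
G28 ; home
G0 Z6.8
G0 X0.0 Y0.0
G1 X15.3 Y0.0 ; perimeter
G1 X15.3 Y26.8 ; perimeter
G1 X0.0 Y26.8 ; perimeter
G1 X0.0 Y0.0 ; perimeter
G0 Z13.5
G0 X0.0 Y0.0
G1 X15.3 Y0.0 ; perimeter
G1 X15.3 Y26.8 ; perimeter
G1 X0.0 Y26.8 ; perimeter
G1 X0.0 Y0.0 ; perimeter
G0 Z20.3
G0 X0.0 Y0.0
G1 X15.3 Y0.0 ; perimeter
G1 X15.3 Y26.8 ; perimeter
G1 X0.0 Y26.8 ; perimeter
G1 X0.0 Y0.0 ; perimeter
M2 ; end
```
solid part
  facet normal 0.0000 0.0000 -1.0000
    outer loop
      vertex 15.3 26.8 0.0
      vertex 15.3 0.0 0.0
      vertex 0.0 0.0 0.0
    endloop
  endfacet
  facet normal 0.0000 0.0000 -1.0000
    outer loop
      vertex 0.0 26.8 0.0
      vertex 15.3 26.8 0.0
      vertex 0.0 0.0 0.0
    endloop
  endfacet
  facet normal 0.0000 0.0000 1.0000
    outer loop
      vertex 0.0 0.0 20.3
      vertex 15.3 0.0 20.3
      vertex 15.3 26.8 20.3
    endloop
  endfacet
  facet normal 0.0000 0.0000 1.0000
    outer loop
      vertex 0.0 0.0 20.3
      vertex 15.3 26.8 20.3
      vertex 0.0 26.8 20.3
    endloop
  endfacet
  facet normal 0.0000 -1.0000 0.0000
    outer loop
      vertex 0.0 0.0 0.0
      vertex 15.3 0.0 0.0
      vertex 15.3 0.0 20.3
    endloop
  endfacet
  facet normal 0.0000 -1.0000 0.0000
    outer loop
      vertex 0.0 0.0 0.0
      vertex 15.3 0.0 20.3
      vertex 0.0 0.0 20.3
    endloop
  endfacet
  facet normal 0.0000 1.0000 0.0000
    outer loop
      vertex 15.3 26.8 20.3
      vertex 15.3 26.8 0.0
      vertex 0.0 26.8 0.0
    endloop
  endfacet
  facet normal 0.0000 1.0000 0.0000
    outer loop
      vertex 0.0 26.8 20.3
      vertex 15.3 26.8 20.3
      vertex 0.0 26.8 0.0
    endloop
  endfacet
  facet normal -1.0000 0.0000 0.0000
    outer loop
      vertex 0.0 26.8 20.3
      vertex 0.0 26.8 0.0
      vertex 0.0 0.0 0.0
    endloop
  endfacet
  facet normal -1.0000 0.0000 0.0000
    outer loop
      vertex 0.0 0.0 20.3
      vertex 0.0 26.8 20.3
      vertex 0.0 0.0 0.0
    endloop
  endfacet
  facet normal 1.0000 0.0000 0.0000
    outer loop
      vertex 15.3 0.0 0.0
      vertex 15.3 26.8 0.0
      vertex 15.3 26.8 20.3
    endloop
  endfacet
  facet normal 1.0000 0.0000 0.0000
    outer loop
      vertex 15.3 0.0 0.0
      vertex 15.3 26.8 20.3
      vertex 15.3 0.0 20.3
    endloop
  endfacet
endsolid part

The G0 Z moves step by Δz≈6.8 mm. Every layer's G1 loop is the same polygon, so the solid is a straight extrusion of it from z=0 to z≈20.3. Closing with flat bottom and top caps and triangulating gives 12 facets — a rectangular box, roughly 15.3 × 26.8 mm footprint and 20.3 mm tall.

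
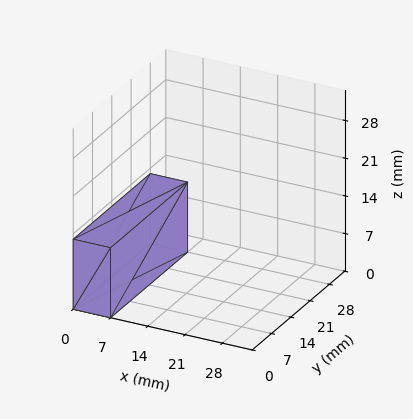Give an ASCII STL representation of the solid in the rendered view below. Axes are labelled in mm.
Reading the render: the shape is a rectangular box, roughly 7 × 28 mm footprint and 13 mm tall (dimensions read to the nearest mm from the axis ticks). For the STL, each face is triangulated and given an outward normal.

solid part
  facet normal 0.0000 0.0000 -1.0000
    outer loop
      vertex 7.000 28.000 0.000
      vertex 7.000 0.000 0.000
      vertex 0.000 0.000 0.000
    endloop
  endfacet
  facet normal 0.0000 0.0000 -1.0000
    outer loop
      vertex 0.000 28.000 0.000
      vertex 7.000 28.000 0.000
      vertex 0.000 0.000 0.000
    endloop
  endfacet
  facet normal 0.0000 0.0000 1.0000
    outer loop
      vertex 0.000 0.000 13.000
      vertex 7.000 0.000 13.000
      vertex 7.000 28.000 13.000
    endloop
  endfacet
  facet normal 0.0000 0.0000 1.0000
    outer loop
      vertex 0.000 0.000 13.000
      vertex 7.000 28.000 13.000
      vertex 0.000 28.000 13.000
    endloop
  endfacet
  facet normal 0.0000 -1.0000 0.0000
    outer loop
      vertex 0.000 0.000 0.000
      vertex 7.000 0.000 0.000
      vertex 7.000 0.000 13.000
    endloop
  endfacet
  facet normal 0.0000 -1.0000 0.0000
    outer loop
      vertex 0.000 0.000 0.000
      vertex 7.000 0.000 13.000
      vertex 0.000 0.000 13.000
    endloop
  endfacet
  facet normal 0.0000 1.0000 0.0000
    outer loop
      vertex 7.000 28.000 13.000
      vertex 7.000 28.000 0.000
      vertex 0.000 28.000 0.000
    endloop
  endfacet
  facet normal 0.0000 1.0000 0.0000
    outer loop
      vertex 0.000 28.000 13.000
      vertex 7.000 28.000 13.000
      vertex 0.000 28.000 0.000
    endloop
  endfacet
  facet normal -1.0000 0.0000 0.0000
    outer loop
      vertex 0.000 28.000 13.000
      vertex 0.000 28.000 0.000
      vertex 0.000 0.000 0.000
    endloop
  endfacet
  facet normal -1.0000 0.0000 0.0000
    outer loop
      vertex 0.000 0.000 13.000
      vertex 0.000 28.000 13.000
      vertex 0.000 0.000 0.000
    endloop
  endfacet
  facet normal 1.0000 0.0000 0.0000
    outer loop
      vertex 7.000 0.000 0.000
      vertex 7.000 28.000 0.000
      vertex 7.000 28.000 13.000
    endloop
  endfacet
  facet normal 1.0000 0.0000 0.0000
    outer loop
      vertex 7.000 0.000 0.000
      vertex 7.000 28.000 13.000
      vertex 7.000 0.000 13.000
    endloop
  endfacet
endsolid part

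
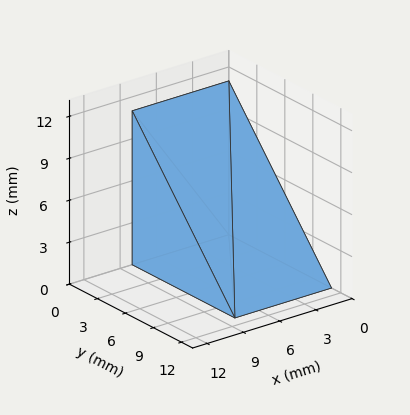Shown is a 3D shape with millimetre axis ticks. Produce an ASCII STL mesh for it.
Reading the render: the shape is a wedge (ramp): 8 × 11 mm base, rising to 11 mm along the y=0 edge and sloping linearly to z=0 at y=11 (dimensions read to the nearest mm from the axis ticks). For the STL, each face is triangulated and given an outward normal.

solid part
  facet normal 0.0000 0.0000 -1.0000
    outer loop
      vertex 8.0 11.0 0.0
      vertex 8.0 0.0 0.0
      vertex 0.0 0.0 0.0
    endloop
  endfacet
  facet normal 0.0000 0.0000 -1.0000
    outer loop
      vertex 0.0 11.0 0.0
      vertex 8.0 11.0 0.0
      vertex 0.0 0.0 0.0
    endloop
  endfacet
  facet normal 0.0000 -1.0000 0.0000
    outer loop
      vertex 0.0 0.0 0.0
      vertex 8.0 0.0 0.0
      vertex 8.0 0.0 11.0
    endloop
  endfacet
  facet normal 0.0000 -1.0000 0.0000
    outer loop
      vertex 0.0 0.0 0.0
      vertex 8.0 0.0 11.0
      vertex 0.0 0.0 11.0
    endloop
  endfacet
  facet normal 0.0000 0.7071 0.7071
    outer loop
      vertex 0.0 0.0 11.0
      vertex 8.0 0.0 11.0
      vertex 8.0 11.0 0.0
    endloop
  endfacet
  facet normal 0.0000 0.7071 0.7071
    outer loop
      vertex 0.0 0.0 11.0
      vertex 8.0 11.0 0.0
      vertex 0.0 11.0 0.0
    endloop
  endfacet
  facet normal -1.0000 0.0000 0.0000
    outer loop
      vertex 0.0 0.0 11.0
      vertex 0.0 11.0 0.0
      vertex 0.0 0.0 0.0
    endloop
  endfacet
  facet normal 1.0000 0.0000 0.0000
    outer loop
      vertex 8.0 0.0 0.0
      vertex 8.0 11.0 0.0
      vertex 8.0 0.0 11.0
    endloop
  endfacet
endsolid part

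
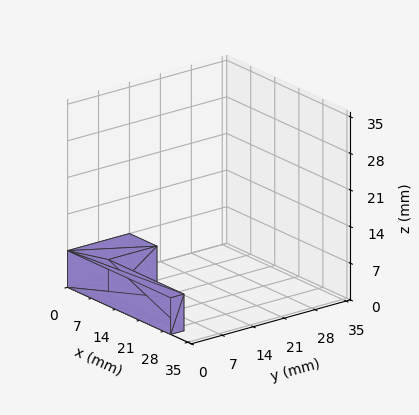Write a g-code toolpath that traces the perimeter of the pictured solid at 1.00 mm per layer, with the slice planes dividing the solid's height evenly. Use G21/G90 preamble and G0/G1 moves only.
Reading the render: the shape is an L-shaped prism: outer 30 × 14 mm, arm thicknesses ≈ 3 mm (horizontal) and 8 mm (vertical), extruded 7 mm in z (dimensions read to the nearest mm from the axis ticks). For the g-code, the solid's height is divided into equal slices at the stated Δz and each level perimeter traced with G1 moves after a G0 lift.

; perimeter-only toolpath
G21 ; units = mm
G90 ; absolute positioning
G28 ; home
; layer 1
G0 Z1.00
G0 X0.00 Y0.00
G1 X30.00 Y0.00
G1 X30.00 Y3.00
G1 X8.00 Y3.00
G1 X8.00 Y14.00
G1 X0.00 Y14.00
G1 X0.00 Y0.00
; layer 2
G0 Z2.00
G0 X0.00 Y0.00
G1 X30.00 Y0.00
G1 X30.00 Y3.00
G1 X8.00 Y3.00
G1 X8.00 Y14.00
G1 X0.00 Y14.00
G1 X0.00 Y0.00
; layer 3
G0 Z3.00
G0 X0.00 Y0.00
G1 X30.00 Y0.00
G1 X30.00 Y3.00
G1 X8.00 Y3.00
G1 X8.00 Y14.00
G1 X0.00 Y14.00
G1 X0.00 Y0.00
; layer 4
G0 Z4.00
G0 X0.00 Y0.00
G1 X30.00 Y0.00
G1 X30.00 Y3.00
G1 X8.00 Y3.00
G1 X8.00 Y14.00
G1 X0.00 Y14.00
G1 X0.00 Y0.00
; layer 5
G0 Z5.00
G0 X0.00 Y0.00
G1 X30.00 Y0.00
G1 X30.00 Y3.00
G1 X8.00 Y3.00
G1 X8.00 Y14.00
G1 X0.00 Y14.00
G1 X0.00 Y0.00
; layer 6
G0 Z6.00
G0 X0.00 Y0.00
G1 X30.00 Y0.00
G1 X30.00 Y3.00
G1 X8.00 Y3.00
G1 X8.00 Y14.00
G1 X0.00 Y14.00
G1 X0.00 Y0.00
; layer 7
G0 Z7.00
G0 X0.00 Y0.00
G1 X30.00 Y0.00
G1 X30.00 Y3.00
G1 X8.00 Y3.00
G1 X8.00 Y14.00
G1 X0.00 Y14.00
G1 X0.00 Y0.00
M2 ; end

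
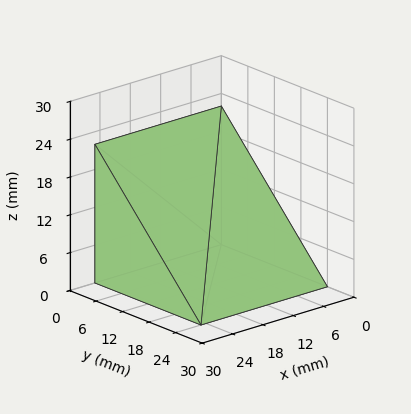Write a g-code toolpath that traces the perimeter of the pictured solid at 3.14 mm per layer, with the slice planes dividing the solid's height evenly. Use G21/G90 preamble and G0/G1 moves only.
Reading the render: the shape is a wedge (ramp): 25 × 24 mm base, rising to 22 mm along the y=0 edge and sloping linearly to z=0 at y=24 (dimensions read to the nearest mm from the axis ticks). For the g-code, the solid's height is divided into equal slices at the stated Δz and each level perimeter traced with G1 moves after a G0 lift.

; perimeter-only toolpath
G21 ; units = mm
G90 ; absolute positioning
G28 ; home
; layer 1
G0 Z3.14
G0 X0.00 Y0.00
G1 X25.00 Y0.00
G1 X25.00 Y20.57
G1 X0.00 Y20.57
G1 X0.00 Y0.00
; layer 2
G0 Z6.29
G0 X0.00 Y0.00
G1 X25.00 Y0.00
G1 X25.00 Y17.14
G1 X0.00 Y17.14
G1 X0.00 Y0.00
; layer 3
G0 Z9.43
G0 X0.00 Y0.00
G1 X25.00 Y0.00
G1 X25.00 Y13.71
G1 X0.00 Y13.71
G1 X0.00 Y0.00
; layer 4
G0 Z12.57
G0 X0.00 Y0.00
G1 X25.00 Y0.00
G1 X25.00 Y10.29
G1 X0.00 Y10.29
G1 X0.00 Y0.00
; layer 5
G0 Z15.71
G0 X0.00 Y0.00
G1 X25.00 Y0.00
G1 X25.00 Y6.86
G1 X0.00 Y6.86
G1 X0.00 Y0.00
; layer 6
G0 Z18.86
G0 X0.00 Y0.00
G1 X25.00 Y0.00
G1 X25.00 Y3.43
G1 X0.00 Y3.43
G1 X0.00 Y0.00
M2 ; end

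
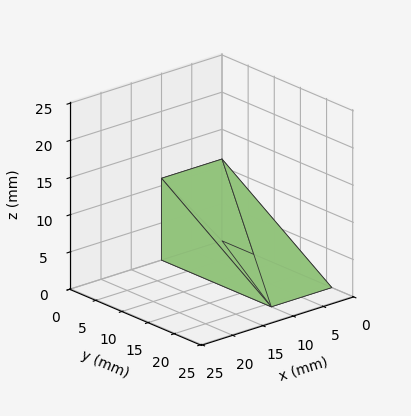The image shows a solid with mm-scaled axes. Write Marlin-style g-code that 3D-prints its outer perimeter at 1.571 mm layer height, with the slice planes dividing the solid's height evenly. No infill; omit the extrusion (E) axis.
Reading the render: the shape is a wedge (ramp): 10 × 21 mm base, rising to 11 mm along the y=0 edge and sloping linearly to z=0 at y=21 (dimensions read to the nearest mm from the axis ticks). For the g-code, the solid's height is divided into equal slices at the stated Δz and each level perimeter traced with G1 moves after a G0 lift.

; perimeter-only toolpath
G21 ; units = mm
G90 ; absolute positioning
G28 ; home
; layer 1
G0 Z1.571
G0 X0.000 Y0.000
G1 X10.000 Y0.000
G1 X10.000 Y18.000
G1 X0.000 Y18.000
G1 X0.000 Y0.000
; layer 2
G0 Z3.143
G0 X0.000 Y0.000
G1 X10.000 Y0.000
G1 X10.000 Y15.000
G1 X0.000 Y15.000
G1 X0.000 Y0.000
; layer 3
G0 Z4.714
G0 X0.000 Y0.000
G1 X10.000 Y0.000
G1 X10.000 Y12.000
G1 X0.000 Y12.000
G1 X0.000 Y0.000
; layer 4
G0 Z6.286
G0 X0.000 Y0.000
G1 X10.000 Y0.000
G1 X10.000 Y9.000
G1 X0.000 Y9.000
G1 X0.000 Y0.000
; layer 5
G0 Z7.857
G0 X0.000 Y0.000
G1 X10.000 Y0.000
G1 X10.000 Y6.000
G1 X0.000 Y6.000
G1 X0.000 Y0.000
; layer 6
G0 Z9.429
G0 X0.000 Y0.000
G1 X10.000 Y0.000
G1 X10.000 Y3.000
G1 X0.000 Y3.000
G1 X0.000 Y0.000
M2 ; end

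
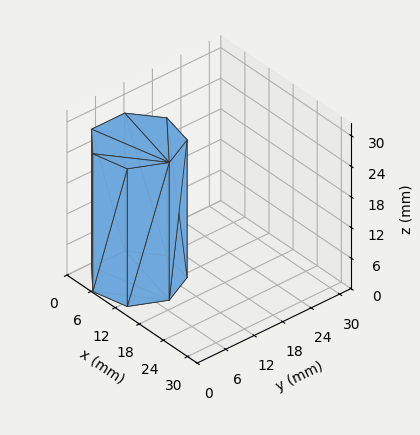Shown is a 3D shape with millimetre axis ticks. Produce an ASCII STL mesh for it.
Reading the render: the shape is a regular 7-sided prism (a cylinder approximated with 7 flat sides), circumscribed radius ≈ 8 mm, height ≈ 27 mm (dimensions read to the nearest mm from the axis ticks). For the STL, each face is triangulated and given an outward normal.

solid part
  facet normal 0.0000 0.0000 -1.0000
    outer loop
      vertex 6.2 15.8 0.0
      vertex 13.0 14.3 0.0
      vertex 16.0 8.0 0.0
    endloop
  endfacet
  facet normal 0.0000 0.0000 -1.0000
    outer loop
      vertex 0.8 11.5 0.0
      vertex 6.2 15.8 0.0
      vertex 16.0 8.0 0.0
    endloop
  endfacet
  facet normal 0.0000 0.0000 -1.0000
    outer loop
      vertex 0.8 4.5 0.0
      vertex 0.8 11.5 0.0
      vertex 16.0 8.0 0.0
    endloop
  endfacet
  facet normal 0.0000 0.0000 -1.0000
    outer loop
      vertex 6.2 0.2 0.0
      vertex 0.8 4.5 0.0
      vertex 16.0 8.0 0.0
    endloop
  endfacet
  facet normal 0.0000 0.0000 -1.0000
    outer loop
      vertex 13.0 1.7 0.0
      vertex 6.2 0.2 0.0
      vertex 16.0 8.0 0.0
    endloop
  endfacet
  facet normal 0.0000 0.0000 1.0000
    outer loop
      vertex 16.0 8.0 27.0
      vertex 13.0 14.3 27.0
      vertex 6.2 15.8 27.0
    endloop
  endfacet
  facet normal 0.0000 0.0000 1.0000
    outer loop
      vertex 16.0 8.0 27.0
      vertex 6.2 15.8 27.0
      vertex 0.8 11.5 27.0
    endloop
  endfacet
  facet normal 0.0000 0.0000 1.0000
    outer loop
      vertex 16.0 8.0 27.0
      vertex 0.8 11.5 27.0
      vertex 0.8 4.5 27.0
    endloop
  endfacet
  facet normal 0.0000 0.0000 1.0000
    outer loop
      vertex 16.0 8.0 27.0
      vertex 0.8 4.5 27.0
      vertex 6.2 0.2 27.0
    endloop
  endfacet
  facet normal 0.0000 0.0000 1.0000
    outer loop
      vertex 16.0 8.0 27.0
      vertex 6.2 0.2 27.0
      vertex 13.0 1.7 27.0
    endloop
  endfacet
  facet normal 0.9029 0.4299 0.0000
    outer loop
      vertex 16.0 8.0 0.0
      vertex 13.0 14.3 0.0
      vertex 13.0 14.3 27.0
    endloop
  endfacet
  facet normal 0.9029 0.4299 0.0000
    outer loop
      vertex 16.0 8.0 0.0
      vertex 13.0 14.3 27.0
      vertex 16.0 8.0 27.0
    endloop
  endfacet
  facet normal 0.2154 0.9765 0.0000
    outer loop
      vertex 13.0 14.3 0.0
      vertex 6.2 15.8 0.0
      vertex 6.2 15.8 27.0
    endloop
  endfacet
  facet normal 0.2154 0.9765 0.0000
    outer loop
      vertex 13.0 14.3 0.0
      vertex 6.2 15.8 27.0
      vertex 13.0 14.3 27.0
    endloop
  endfacet
  facet normal -0.6229 0.7823 0.0000
    outer loop
      vertex 6.2 15.8 0.0
      vertex 0.8 11.5 0.0
      vertex 0.8 11.5 27.0
    endloop
  endfacet
  facet normal -0.6229 0.7823 0.0000
    outer loop
      vertex 6.2 15.8 0.0
      vertex 0.8 11.5 27.0
      vertex 6.2 15.8 27.0
    endloop
  endfacet
  facet normal -1.0000 0.0000 0.0000
    outer loop
      vertex 0.8 11.5 0.0
      vertex 0.8 4.5 0.0
      vertex 0.8 4.5 27.0
    endloop
  endfacet
  facet normal -1.0000 0.0000 0.0000
    outer loop
      vertex 0.8 11.5 0.0
      vertex 0.8 4.5 27.0
      vertex 0.8 11.5 27.0
    endloop
  endfacet
  facet normal -0.6229 -0.7823 0.0000
    outer loop
      vertex 0.8 4.5 0.0
      vertex 6.2 0.2 0.0
      vertex 6.2 0.2 27.0
    endloop
  endfacet
  facet normal -0.6229 -0.7823 0.0000
    outer loop
      vertex 0.8 4.5 0.0
      vertex 6.2 0.2 27.0
      vertex 0.8 4.5 27.0
    endloop
  endfacet
  facet normal 0.2154 -0.9765 0.0000
    outer loop
      vertex 6.2 0.2 0.0
      vertex 13.0 1.7 0.0
      vertex 13.0 1.7 27.0
    endloop
  endfacet
  facet normal 0.2154 -0.9765 0.0000
    outer loop
      vertex 6.2 0.2 0.0
      vertex 13.0 1.7 27.0
      vertex 6.2 0.2 27.0
    endloop
  endfacet
  facet normal 0.9029 -0.4299 0.0000
    outer loop
      vertex 13.0 1.7 0.0
      vertex 16.0 8.0 0.0
      vertex 16.0 8.0 27.0
    endloop
  endfacet
  facet normal 0.9029 -0.4299 0.0000
    outer loop
      vertex 13.0 1.7 0.0
      vertex 16.0 8.0 27.0
      vertex 13.0 1.7 27.0
    endloop
  endfacet
endsolid part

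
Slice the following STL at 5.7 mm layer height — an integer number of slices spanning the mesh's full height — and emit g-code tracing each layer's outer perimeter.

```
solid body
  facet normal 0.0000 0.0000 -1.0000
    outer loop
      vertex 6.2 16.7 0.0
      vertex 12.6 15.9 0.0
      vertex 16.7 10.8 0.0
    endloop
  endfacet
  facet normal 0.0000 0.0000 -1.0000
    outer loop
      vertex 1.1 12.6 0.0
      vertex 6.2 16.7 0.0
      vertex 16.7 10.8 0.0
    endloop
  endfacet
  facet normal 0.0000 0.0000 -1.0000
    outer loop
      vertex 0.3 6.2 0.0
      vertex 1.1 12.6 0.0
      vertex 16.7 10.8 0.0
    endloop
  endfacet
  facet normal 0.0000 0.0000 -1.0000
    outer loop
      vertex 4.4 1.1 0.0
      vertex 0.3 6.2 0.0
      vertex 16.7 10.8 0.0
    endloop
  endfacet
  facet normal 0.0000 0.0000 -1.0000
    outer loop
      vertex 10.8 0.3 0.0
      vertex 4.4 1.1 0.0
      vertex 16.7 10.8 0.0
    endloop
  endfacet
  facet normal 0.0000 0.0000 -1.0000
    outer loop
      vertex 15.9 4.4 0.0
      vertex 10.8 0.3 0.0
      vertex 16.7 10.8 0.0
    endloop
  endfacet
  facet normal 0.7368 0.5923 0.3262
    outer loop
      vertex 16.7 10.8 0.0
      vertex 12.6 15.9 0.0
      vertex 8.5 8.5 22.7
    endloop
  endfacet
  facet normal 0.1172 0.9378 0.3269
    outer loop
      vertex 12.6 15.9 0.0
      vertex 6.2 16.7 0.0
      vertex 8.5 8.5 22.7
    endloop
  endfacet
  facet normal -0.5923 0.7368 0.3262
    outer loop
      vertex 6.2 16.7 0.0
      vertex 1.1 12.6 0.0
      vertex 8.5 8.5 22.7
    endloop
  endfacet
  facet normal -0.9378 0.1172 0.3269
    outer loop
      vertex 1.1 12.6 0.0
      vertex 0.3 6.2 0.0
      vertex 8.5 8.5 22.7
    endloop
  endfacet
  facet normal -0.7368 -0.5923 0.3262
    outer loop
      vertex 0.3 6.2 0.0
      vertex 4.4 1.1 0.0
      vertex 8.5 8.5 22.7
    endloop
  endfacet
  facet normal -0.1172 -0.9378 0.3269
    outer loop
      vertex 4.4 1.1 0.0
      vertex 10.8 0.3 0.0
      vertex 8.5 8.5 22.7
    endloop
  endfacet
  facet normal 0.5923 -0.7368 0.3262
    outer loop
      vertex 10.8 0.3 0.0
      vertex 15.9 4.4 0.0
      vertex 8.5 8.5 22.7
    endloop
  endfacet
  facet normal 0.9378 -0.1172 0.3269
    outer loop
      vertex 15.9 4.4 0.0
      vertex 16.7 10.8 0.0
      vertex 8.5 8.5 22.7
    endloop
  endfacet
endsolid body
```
; perimeter-only toolpath
G21 ; units = mm
G90 ; absolute positioning
G28 ; home
; layer 1
G0 Z5.7
G0 X14.6 Y10.2
G1 X11.6 Y14.1
G1 X6.8 Y14.6
G1 X3.0 Y11.6
G1 X2.4 Y6.8
G1 X5.4 Y3.0
G1 X10.2 Y2.4
G1 X14.1 Y5.4
G1 X14.6 Y10.2
; layer 2
G0 Z11.3
G0 X12.6 Y9.7
G1 X10.6 Y12.2
G1 X7.3 Y12.6
G1 X4.8 Y10.6
G1 X4.4 Y7.3
G1 X6.5 Y4.8
G1 X9.7 Y4.4
G1 X12.2 Y6.5
G1 X12.6 Y9.7
; layer 3
G0 Z17.0
G0 X10.6 Y9.1
G1 X9.5 Y10.3
G1 X7.9 Y10.6
G1 X6.7 Y9.5
G1 X6.5 Y7.9
G1 X7.5 Y6.7
G1 X9.1 Y6.5
G1 X10.3 Y7.5
G1 X10.6 Y9.1
M2 ; end

The solid is a regular 8-sided pyramid, base circumscribed radius ≈ 8.5 mm, apex at z ≈ 22.7 mm. Slicing at Δz = 5.7 mm — 4 equal slices spanning the solid's height, so layer i sits at z = i·h/4 — gives 3 non-empty perimeters. Each is a 8-segment closed polygon; G0 lifts to the layer z and rapids to the start vertex, then G1 traces the edges. The cross-section shrinks linearly with z (the slice at the apex is degenerate and omitted).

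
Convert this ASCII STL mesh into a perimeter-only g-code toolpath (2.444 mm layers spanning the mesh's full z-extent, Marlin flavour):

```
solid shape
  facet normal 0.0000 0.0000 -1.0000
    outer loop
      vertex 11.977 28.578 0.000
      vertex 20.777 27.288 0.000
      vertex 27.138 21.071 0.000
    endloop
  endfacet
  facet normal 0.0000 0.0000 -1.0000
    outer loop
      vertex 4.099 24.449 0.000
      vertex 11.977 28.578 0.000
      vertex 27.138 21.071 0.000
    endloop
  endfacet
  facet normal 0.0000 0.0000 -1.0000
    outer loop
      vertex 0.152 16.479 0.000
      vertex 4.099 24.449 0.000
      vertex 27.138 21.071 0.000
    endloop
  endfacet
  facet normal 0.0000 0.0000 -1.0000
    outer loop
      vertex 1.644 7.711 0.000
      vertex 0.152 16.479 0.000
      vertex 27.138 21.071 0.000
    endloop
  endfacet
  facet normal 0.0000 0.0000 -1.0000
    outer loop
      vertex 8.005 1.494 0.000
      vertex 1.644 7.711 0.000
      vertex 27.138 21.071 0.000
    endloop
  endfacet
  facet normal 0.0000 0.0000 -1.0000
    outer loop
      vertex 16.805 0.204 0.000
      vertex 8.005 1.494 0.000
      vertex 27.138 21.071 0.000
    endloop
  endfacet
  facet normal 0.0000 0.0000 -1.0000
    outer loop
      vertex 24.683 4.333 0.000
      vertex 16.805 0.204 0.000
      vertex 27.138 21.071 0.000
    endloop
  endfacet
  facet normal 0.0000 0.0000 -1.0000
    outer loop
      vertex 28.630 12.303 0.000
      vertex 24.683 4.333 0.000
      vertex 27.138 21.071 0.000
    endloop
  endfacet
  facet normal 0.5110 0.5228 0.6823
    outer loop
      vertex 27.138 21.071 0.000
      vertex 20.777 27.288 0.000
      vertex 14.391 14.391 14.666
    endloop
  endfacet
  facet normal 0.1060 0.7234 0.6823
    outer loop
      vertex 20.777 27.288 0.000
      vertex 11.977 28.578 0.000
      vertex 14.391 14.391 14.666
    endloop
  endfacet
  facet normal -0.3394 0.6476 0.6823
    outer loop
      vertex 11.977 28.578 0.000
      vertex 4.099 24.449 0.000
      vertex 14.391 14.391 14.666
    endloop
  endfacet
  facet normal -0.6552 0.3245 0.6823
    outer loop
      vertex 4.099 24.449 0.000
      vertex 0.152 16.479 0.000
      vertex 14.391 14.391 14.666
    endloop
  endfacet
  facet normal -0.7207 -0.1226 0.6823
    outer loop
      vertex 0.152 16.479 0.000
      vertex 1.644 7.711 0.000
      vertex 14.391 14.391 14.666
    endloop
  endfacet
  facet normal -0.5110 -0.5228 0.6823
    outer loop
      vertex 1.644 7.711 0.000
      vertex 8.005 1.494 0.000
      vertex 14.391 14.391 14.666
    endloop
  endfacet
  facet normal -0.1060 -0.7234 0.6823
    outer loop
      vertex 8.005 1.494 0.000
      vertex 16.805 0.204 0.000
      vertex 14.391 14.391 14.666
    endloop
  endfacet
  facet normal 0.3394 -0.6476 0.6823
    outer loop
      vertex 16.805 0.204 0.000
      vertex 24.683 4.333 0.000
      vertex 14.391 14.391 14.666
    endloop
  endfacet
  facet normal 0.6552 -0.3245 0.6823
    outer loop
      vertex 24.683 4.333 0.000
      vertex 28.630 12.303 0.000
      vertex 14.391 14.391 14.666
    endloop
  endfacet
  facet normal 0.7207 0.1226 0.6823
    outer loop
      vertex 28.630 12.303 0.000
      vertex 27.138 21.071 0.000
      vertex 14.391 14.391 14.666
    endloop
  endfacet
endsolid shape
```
; perimeter-only toolpath
G21 ; units = mm
G90 ; absolute positioning
G28 ; home
; layer 1
G0 Z2.444
G0 X25.014 Y19.958
G1 X19.713 Y25.139
G1 X12.379 Y26.213
G1 X5.814 Y22.773
G1 X2.525 Y16.131
G1 X3.768 Y8.824
G1 X9.069 Y3.643
G1 X16.403 Y2.568
G1 X22.968 Y6.009
G1 X26.257 Y12.651
G1 X25.014 Y19.958
; layer 2
G0 Z4.889
G0 X22.889 Y18.844
G1 X18.648 Y22.989
G1 X12.782 Y23.849
G1 X7.530 Y21.096
G1 X4.898 Y15.783
G1 X5.893 Y9.938
G1 X10.134 Y5.793
G1 X16.000 Y4.933
G1 X21.252 Y7.686
G1 X23.884 Y12.999
G1 X22.889 Y18.844
; layer 3
G0 Z7.333
G0 X20.765 Y17.731
G1 X17.584 Y20.840
G1 X13.184 Y21.485
G1 X9.245 Y19.420
G1 X7.271 Y15.435
G1 X8.018 Y11.051
G1 X11.198 Y7.942
G1 X15.598 Y7.298
G1 X19.537 Y9.362
G1 X21.511 Y13.347
G1 X20.765 Y17.731
; layer 4
G0 Z9.777
G0 X18.640 Y16.618
G1 X16.520 Y18.690
G1 X13.586 Y19.120
G1 X10.960 Y17.744
G1 X9.645 Y15.087
G1 X10.142 Y12.164
G1 X12.262 Y10.092
G1 X15.196 Y9.662
G1 X17.822 Y11.038
G1 X19.137 Y13.695
G1 X18.640 Y16.618
; layer 5
G0 Z12.222
G0 X16.516 Y15.504
G1 X15.455 Y16.541
G1 X13.989 Y16.756
G1 X12.676 Y16.067
G1 X12.018 Y14.739
G1 X12.267 Y13.278
G1 X13.327 Y12.242
G1 X14.793 Y12.027
G1 X16.106 Y12.715
G1 X16.764 Y14.043
G1 X16.516 Y15.504
M2 ; end

The solid is a regular 10-sided pyramid, base circumscribed radius ≈ 14.4 mm, apex at z ≈ 14.7 mm. Slicing at Δz = 2.444 mm — 6 equal slices spanning the solid's height, so layer i sits at z = i·h/6 — gives 5 non-empty perimeters. Each is a 10-segment closed polygon; G0 lifts to the layer z and rapids to the start vertex, then G1 traces the edges. The cross-section shrinks linearly with z (the slice at the apex is degenerate and omitted).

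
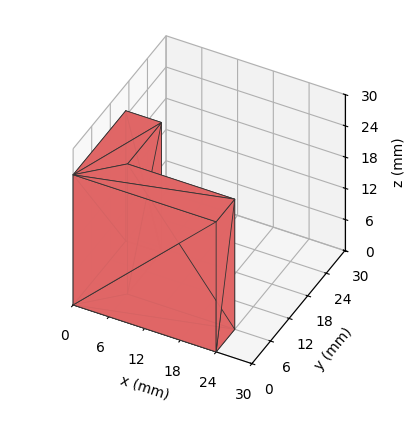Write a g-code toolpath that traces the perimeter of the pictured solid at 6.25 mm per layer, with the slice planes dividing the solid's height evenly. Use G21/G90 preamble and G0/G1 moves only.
Reading the render: the shape is an L-shaped prism: outer 24 × 17 mm, arm thicknesses ≈ 6 mm (horizontal) and 6 mm (vertical), extruded 25 mm in z (dimensions read to the nearest mm from the axis ticks). For the g-code, the solid's height is divided into equal slices at the stated Δz and each level perimeter traced with G1 moves after a G0 lift.

; perimeter-only toolpath
G21 ; units = mm
G90 ; absolute positioning
G28 ; home
; layer 1
G0 Z6.25
G0 X0.00 Y0.00
G1 X24.00 Y0.00
G1 X24.00 Y6.00
G1 X6.00 Y6.00
G1 X6.00 Y17.00
G1 X0.00 Y17.00
G1 X0.00 Y0.00
; layer 2
G0 Z12.50
G0 X0.00 Y0.00
G1 X24.00 Y0.00
G1 X24.00 Y6.00
G1 X6.00 Y6.00
G1 X6.00 Y17.00
G1 X0.00 Y17.00
G1 X0.00 Y0.00
; layer 3
G0 Z18.75
G0 X0.00 Y0.00
G1 X24.00 Y0.00
G1 X24.00 Y6.00
G1 X6.00 Y6.00
G1 X6.00 Y17.00
G1 X0.00 Y17.00
G1 X0.00 Y0.00
; layer 4
G0 Z25.00
G0 X0.00 Y0.00
G1 X24.00 Y0.00
G1 X24.00 Y6.00
G1 X6.00 Y6.00
G1 X6.00 Y17.00
G1 X0.00 Y17.00
G1 X0.00 Y0.00
M2 ; end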